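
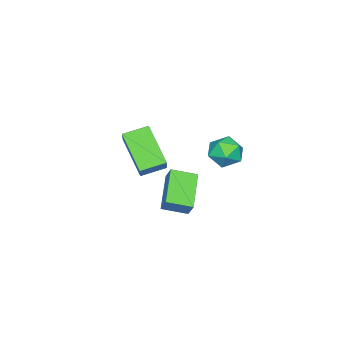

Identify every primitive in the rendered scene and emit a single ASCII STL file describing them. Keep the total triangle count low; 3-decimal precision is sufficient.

solid 
facet normal -0.119 0.166 0.979
outer loop
vertex -3.922 2.226 1.181
vertex -4.406 1.453 1.253
vertex -3.498 1.436 1.366
endloop
endfacet
facet normal 0.498 0.442 0.746
outer loop
vertex -3.922 2.226 1.181
vertex -3.498 1.436 1.366
vertex -3.129 2.025 0.771
endloop
endfacet
facet normal 0.348 0.909 0.227
outer loop
vertex -3.922 2.226 1.181
vertex -3.129 2.025 0.771
vertex -3.808 2.405 0.291
endloop
endfacet
facet normal -0.360 0.922 0.139
outer loop
vertex -3.922 2.226 1.181
vertex -3.808 2.405 0.291
vertex -4.597 2.052 0.589
endloop
endfacet
facet normal -0.649 0.463 0.604
outer loop
vertex -3.922 2.226 1.181
vertex -4.597 2.052 0.589
vertex -4.406 1.453 1.253
endloop
endfacet
facet normal 0.883 -0.087 0.462
outer loop
vertex -3.129 2.025 0.771
vertex -3.498 1.436 1.366
vertex -3.123 1.128 0.591
endloop
endfacet
facet normal -0.114 -0.533 0.838
outer loop
vertex -3.498 1.436 1.366
vertex -4.406 1.453 1.253
vertex -3.912 0.775 0.889
endloop
endfacet
facet normal -0.971 -0.053 0.232
outer loop
vertex -4.406 1.453 1.253
vertex -4.597 2.052 0.589
vertex -4.591 1.155 0.409
endloop
endfacet
facet normal -0.505 0.690 -0.519
outer loop
vertex -4.597 2.052 0.589
vertex -3.808 2.405 0.291
vertex -4.222 1.744 -0.186
endloop
endfacet
facet normal 0.641 0.669 -0.377
outer loop
vertex -3.808 2.405 0.291
vertex -3.129 2.025 0.771
vertex -3.314 1.727 -0.073
endloop
endfacet
facet normal 0.360 -0.922 -0.139
outer loop
vertex -3.798 0.954 -0.001
vertex -3.123 1.128 0.591
vertex -3.912 0.775 0.889
endloop
endfacet
facet normal -0.348 -0.909 -0.227
outer loop
vertex -3.798 0.954 -0.001
vertex -3.912 0.775 0.889
vertex -4.591 1.155 0.409
endloop
endfacet
facet normal -0.498 -0.442 -0.746
outer loop
vertex -3.798 0.954 -0.001
vertex -4.591 1.155 0.409
vertex -4.222 1.744 -0.186
endloop
endfacet
facet normal 0.119 -0.166 -0.979
outer loop
vertex -3.798 0.954 -0.001
vertex -4.222 1.744 -0.186
vertex -3.314 1.727 -0.073
endloop
endfacet
facet normal 0.649 -0.463 -0.604
outer loop
vertex -3.798 0.954 -0.001
vertex -3.314 1.727 -0.073
vertex -3.123 1.128 0.591
endloop
endfacet
facet normal 0.505 -0.690 0.519
outer loop
vertex -3.912 0.775 0.889
vertex -3.123 1.128 0.591
vertex -3.498 1.436 1.366
endloop
endfacet
facet normal -0.641 -0.669 0.377
outer loop
vertex -4.591 1.155 0.409
vertex -3.912 0.775 0.889
vertex -4.406 1.453 1.253
endloop
endfacet
facet normal -0.883 0.087 -0.462
outer loop
vertex -4.222 1.744 -0.186
vertex -4.591 1.155 0.409
vertex -4.597 2.052 0.589
endloop
endfacet
facet normal 0.114 0.533 -0.838
outer loop
vertex -3.314 1.727 -0.073
vertex -4.222 1.744 -0.186
vertex -3.808 2.405 0.291
endloop
endfacet
facet normal 0.971 0.053 -0.232
outer loop
vertex -3.123 1.128 0.591
vertex -3.314 1.727 -0.073
vertex -3.129 2.025 0.771
endloop
endfacet
facet normal -0.616 -0.373 -0.693
outer loop
vertex 0.656 -0.825 3.094
vertex -0.167 -0.038 3.402
vertex 1.405 0.496 1.717
endloop
endfacet
facet normal 0.697 -0.668 -0.261
outer loop
vertex 2.367 1.078 2.798
vertex 0.656 -0.825 3.094
vertex 1.405 0.496 1.717
endloop
endfacet
facet normal -0.617 -0.373 -0.693
outer loop
vertex 1.405 0.496 1.717
vertex -0.167 -0.038 3.402
vertex 0.582 1.284 2.025
endloop
endfacet
facet normal 0.365 0.644 -0.672
outer loop
vertex 0.582 1.284 2.025
vertex 2.367 1.078 2.798
vertex 1.405 0.496 1.717
endloop
endfacet
facet normal -0.365 -0.645 0.672
outer loop
vertex 0.656 -0.825 3.094
vertex 0.795 0.544 4.483
vertex -0.167 -0.038 3.402
endloop
endfacet
facet normal 0.697 -0.667 -0.262
outer loop
vertex 1.618 -0.244 4.175
vertex 0.656 -0.825 3.094
vertex 2.367 1.078 2.798
endloop
endfacet
facet normal -0.366 -0.644 0.672
outer loop
vertex 1.618 -0.244 4.175
vertex 0.795 0.544 4.483
vertex 0.656 -0.825 3.094
endloop
endfacet
facet normal -0.697 0.667 0.261
outer loop
vertex -0.167 -0.038 3.402
vertex 0.795 0.544 4.483
vertex 0.582 1.284 2.025
endloop
endfacet
facet normal 0.365 0.645 -0.672
outer loop
vertex 1.544 1.865 3.106
vertex 2.367 1.078 2.798
vertex 0.582 1.284 2.025
endloop
endfacet
facet normal -0.697 0.668 0.261
outer loop
vertex 0.582 1.284 2.025
vertex 0.795 0.544 4.483
vertex 1.544 1.865 3.106
endloop
endfacet
facet normal 0.616 0.373 0.693
outer loop
vertex 1.544 1.865 3.106
vertex 1.618 -0.244 4.175
vertex 2.367 1.078 2.798
endloop
endfacet
facet normal 0.617 0.373 0.693
outer loop
vertex 0.795 0.544 4.483
vertex 1.618 -0.244 4.175
vertex 1.544 1.865 3.106
endloop
endfacet
facet normal -0.817 -0.368 0.445
outer loop
vertex -2.826 -0.585 -0.721
vertex -3.48 0.43 -1.083
vertex -3.038 -0.976 -1.433
endloop
endfacet
facet normal 0.519 -0.805 0.288
outer loop
vertex -1.38 -0.23 -2.337
vertex -2.826 -0.585 -0.721
vertex -3.038 -0.976 -1.433
endloop
endfacet
facet normal -0.817 -0.367 0.445
outer loop
vertex -3.038 -0.976 -1.433
vertex -3.48 0.43 -1.083
vertex -3.692 0.038 -1.796
endloop
endfacet
facet normal -0.252 -0.466 -0.848
outer loop
vertex -3.692 0.038 -1.796
vertex -1.38 -0.23 -2.337
vertex -3.038 -0.976 -1.433
endloop
endfacet
facet normal 0.253 0.465 0.848
outer loop
vertex -2.826 -0.585 -0.721
vertex -1.822 1.176 -1.987
vertex -3.48 0.43 -1.083
endloop
endfacet
facet normal 0.519 -0.805 0.288
outer loop
vertex -1.168 0.162 -1.624
vertex -2.826 -0.585 -0.721
vertex -1.38 -0.23 -2.337
endloop
endfacet
facet normal 0.252 0.466 0.848
outer loop
vertex -1.168 0.162 -1.624
vertex -1.822 1.176 -1.987
vertex -2.826 -0.585 -0.721
endloop
endfacet
facet normal -0.519 0.805 -0.288
outer loop
vertex -3.48 0.43 -1.083
vertex -1.822 1.176 -1.987
vertex -3.692 0.038 -1.796
endloop
endfacet
facet normal -0.252 -0.465 -0.848
outer loop
vertex -2.034 0.785 -2.699
vertex -1.38 -0.23 -2.337
vertex -3.692 0.038 -1.796
endloop
endfacet
facet normal -0.519 0.805 -0.287
outer loop
vertex -3.692 0.038 -1.796
vertex -1.822 1.176 -1.987
vertex -2.034 0.785 -2.699
endloop
endfacet
facet normal 0.817 0.368 -0.445
outer loop
vertex -2.034 0.785 -2.699
vertex -1.168 0.162 -1.624
vertex -1.38 -0.23 -2.337
endloop
endfacet
facet normal 0.817 0.367 -0.445
outer loop
vertex -1.822 1.176 -1.987
vertex -1.168 0.162 -1.624
vertex -2.034 0.785 -2.699
endloop
endfacet

endsolid


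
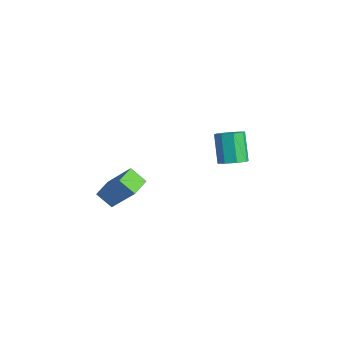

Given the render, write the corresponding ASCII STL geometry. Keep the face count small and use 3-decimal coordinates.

solid 
facet normal 0.558 -0.263 -0.787
outer loop
vertex -0.666 2.553 1.229
vertex -1.245 2.196 0.938
vertex -0.981 2.885 0.895
endloop
endfacet
facet normal 0.616 0.767 0.181
outer loop
vertex -0.666 2.553 1.229
vertex -0.981 2.885 0.895
vertex -1.576 2.982 2.512
endloop
endfacet
facet normal 0.617 0.766 0.181
outer loop
vertex -1.576 2.982 2.512
vertex -0.981 2.885 0.895
vertex -1.89 3.314 2.179
endloop
endfacet
facet normal -0.557 0.263 0.788
outer loop
vertex -1.576 2.982 2.512
vertex -1.89 3.314 2.179
vertex -2.155 2.624 2.222
endloop
endfacet
facet normal 0.557 -0.263 -0.788
outer loop
vertex -0.981 2.885 0.895
vertex -1.245 2.196 0.938
vertex -1.45 2.814 0.587
endloop
endfacet
facet normal 0.044 0.957 -0.288
outer loop
vertex -0.981 2.885 0.895
vertex -1.45 2.814 0.587
vertex -1.89 3.314 2.179
endloop
endfacet
facet normal 0.043 0.957 -0.288
outer loop
vertex -1.89 3.314 2.179
vertex -1.45 2.814 0.587
vertex -2.359 3.242 1.87
endloop
endfacet
facet normal -0.559 0.264 0.786
outer loop
vertex -1.89 3.314 2.179
vertex -2.359 3.242 1.87
vertex -2.155 2.624 2.222
endloop
endfacet
facet normal 0.557 -0.263 -0.788
outer loop
vertex -1.45 2.814 0.587
vertex -1.245 2.196 0.938
vertex -1.8 2.38 0.484
endloop
endfacet
facet normal -0.555 0.587 -0.589
outer loop
vertex -1.45 2.814 0.587
vertex -1.8 2.38 0.484
vertex -2.359 3.242 1.87
endloop
endfacet
facet normal -0.554 0.588 -0.589
outer loop
vertex -2.359 3.242 1.87
vertex -1.8 2.38 0.484
vertex -2.709 2.809 1.767
endloop
endfacet
facet normal -0.558 0.264 0.787
outer loop
vertex -2.359 3.242 1.87
vertex -2.709 2.809 1.767
vertex -2.155 2.624 2.222
endloop
endfacet
facet normal 0.557 -0.263 -0.788
outer loop
vertex -1.8 2.38 0.484
vertex -1.245 2.196 0.938
vertex -1.824 1.838 0.648
endloop
endfacet
facet normal -0.829 -0.128 -0.544
outer loop
vertex -1.8 2.38 0.484
vertex -1.824 1.838 0.648
vertex -2.709 2.809 1.767
endloop
endfacet
facet normal -0.829 -0.127 -0.545
outer loop
vertex -2.709 2.809 1.767
vertex -1.824 1.838 0.648
vertex -2.734 2.267 1.931
endloop
endfacet
facet normal -0.558 0.264 0.787
outer loop
vertex -2.709 2.809 1.767
vertex -2.734 2.267 1.931
vertex -2.155 2.624 2.222
endloop
endfacet
facet normal 0.557 -0.263 -0.788
outer loop
vertex -1.824 1.838 0.648
vertex -1.245 2.196 0.938
vertex -1.51 1.506 0.981
endloop
endfacet
facet normal -0.617 -0.766 -0.182
outer loop
vertex -1.824 1.838 0.648
vertex -1.51 1.506 0.981
vertex -2.734 2.267 1.931
endloop
endfacet
facet normal -0.617 -0.766 -0.180
outer loop
vertex -2.734 2.267 1.931
vertex -1.51 1.506 0.981
vertex -2.419 1.935 2.265
endloop
endfacet
facet normal -0.558 0.263 0.787
outer loop
vertex -2.734 2.267 1.931
vertex -2.419 1.935 2.265
vertex -2.155 2.624 2.222
endloop
endfacet
facet normal 0.559 -0.264 -0.786
outer loop
vertex -1.51 1.506 0.981
vertex -1.245 2.196 0.938
vertex -1.041 1.578 1.29
endloop
endfacet
facet normal -0.043 -0.956 0.289
outer loop
vertex -1.51 1.506 0.981
vertex -1.041 1.578 1.29
vertex -2.419 1.935 2.265
endloop
endfacet
facet normal -0.044 -0.957 0.288
outer loop
vertex -2.419 1.935 2.265
vertex -1.041 1.578 1.29
vertex -1.95 2.006 2.573
endloop
endfacet
facet normal -0.557 0.263 0.788
outer loop
vertex -2.419 1.935 2.265
vertex -1.95 2.006 2.573
vertex -2.155 2.624 2.222
endloop
endfacet
facet normal 0.558 -0.264 -0.787
outer loop
vertex -1.041 1.578 1.29
vertex -1.245 2.196 0.938
vertex -0.691 2.011 1.393
endloop
endfacet
facet normal 0.554 -0.588 0.589
outer loop
vertex -1.041 1.578 1.29
vertex -0.691 2.011 1.393
vertex -1.95 2.006 2.573
endloop
endfacet
facet normal 0.555 -0.587 0.589
outer loop
vertex -1.95 2.006 2.573
vertex -0.691 2.011 1.393
vertex -1.6 2.44 2.676
endloop
endfacet
facet normal -0.557 0.263 0.788
outer loop
vertex -1.95 2.006 2.573
vertex -1.6 2.44 2.676
vertex -2.155 2.624 2.222
endloop
endfacet
facet normal 0.558 -0.264 -0.787
outer loop
vertex -0.691 2.011 1.393
vertex -1.245 2.196 0.938
vertex -0.666 2.553 1.229
endloop
endfacet
facet normal 0.829 0.127 0.545
outer loop
vertex -0.691 2.011 1.393
vertex -0.666 2.553 1.229
vertex -1.6 2.44 2.676
endloop
endfacet
facet normal 0.829 0.128 0.545
outer loop
vertex -1.6 2.44 2.676
vertex -0.666 2.553 1.229
vertex -1.576 2.982 2.512
endloop
endfacet
facet normal -0.557 0.263 0.788
outer loop
vertex -1.6 2.44 2.676
vertex -1.576 2.982 2.512
vertex -2.155 2.624 2.222
endloop
endfacet
facet normal -0.556 -0.286 -0.780
outer loop
vertex -2.689 -4.363 0.821
vertex -3.204 -3.426 0.845
vertex -2.012 -3.975 0.196
endloop
endfacet
facet normal 0.481 -0.876 -0.023
outer loop
vertex -0.916 -3.414 1.735
vertex -2.689 -4.363 0.821
vertex -2.012 -3.975 0.196
endloop
endfacet
facet normal -0.556 -0.284 -0.781
outer loop
vertex -2.012 -3.975 0.196
vertex -3.204 -3.426 0.845
vertex -2.526 -3.037 0.221
endloop
endfacet
facet normal 0.678 0.388 -0.624
outer loop
vertex -2.526 -3.037 0.221
vertex -0.916 -3.414 1.735
vertex -2.012 -3.975 0.196
endloop
endfacet
facet normal -0.678 -0.388 0.624
outer loop
vertex -2.689 -4.363 0.821
vertex -2.108 -2.865 2.384
vertex -3.204 -3.426 0.845
endloop
endfacet
facet normal 0.481 -0.876 -0.023
outer loop
vertex -1.594 -3.803 2.359
vertex -2.689 -4.363 0.821
vertex -0.916 -3.414 1.735
endloop
endfacet
facet normal -0.678 -0.388 0.624
outer loop
vertex -1.594 -3.803 2.359
vertex -2.108 -2.865 2.384
vertex -2.689 -4.363 0.821
endloop
endfacet
facet normal -0.481 0.876 0.023
outer loop
vertex -3.204 -3.426 0.845
vertex -2.108 -2.865 2.384
vertex -2.526 -3.037 0.221
endloop
endfacet
facet normal 0.678 0.389 -0.624
outer loop
vertex -1.431 -2.477 1.759
vertex -0.916 -3.414 1.735
vertex -2.526 -3.037 0.221
endloop
endfacet
facet normal -0.481 0.876 0.023
outer loop
vertex -2.526 -3.037 0.221
vertex -2.108 -2.865 2.384
vertex -1.431 -2.477 1.759
endloop
endfacet
facet normal 0.555 0.285 0.781
outer loop
vertex -1.431 -2.477 1.759
vertex -1.594 -3.803 2.359
vertex -0.916 -3.414 1.735
endloop
endfacet
facet normal 0.557 0.285 0.780
outer loop
vertex -2.108 -2.865 2.384
vertex -1.594 -3.803 2.359
vertex -1.431 -2.477 1.759
endloop
endfacet

endsolid


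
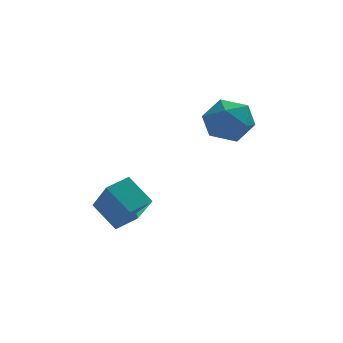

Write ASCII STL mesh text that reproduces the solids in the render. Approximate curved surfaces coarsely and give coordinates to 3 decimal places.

solid 
facet normal -0.808 -0.549 -0.212
outer loop
vertex -1.988 -1.914 -0.153
vertex -2.441 -0.661 -1.672
vertex -1.177 -2.748 -1.083
endloop
endfacet
facet normal 0.224 -0.620 0.752
outer loop
vertex -0.279 -2.139 -0.848
vertex -1.988 -1.914 -0.153
vertex -1.177 -2.748 -1.083
endloop
endfacet
facet normal -0.808 -0.549 -0.212
outer loop
vertex -1.177 -2.748 -1.083
vertex -2.441 -0.661 -1.672
vertex -1.629 -1.496 -2.602
endloop
endfacet
facet normal 0.544 -0.561 -0.624
outer loop
vertex -1.629 -1.496 -2.602
vertex -0.279 -2.139 -0.848
vertex -1.177 -2.748 -1.083
endloop
endfacet
facet normal -0.544 0.561 0.625
outer loop
vertex -1.988 -1.914 -0.153
vertex -1.543 -0.052 -1.437
vertex -2.441 -0.661 -1.672
endloop
endfacet
facet normal 0.224 -0.620 0.752
outer loop
vertex -1.091 -1.304 0.082
vertex -1.988 -1.914 -0.153
vertex -0.279 -2.139 -0.848
endloop
endfacet
facet normal -0.545 0.560 0.624
outer loop
vertex -1.091 -1.304 0.082
vertex -1.543 -0.052 -1.437
vertex -1.988 -1.914 -0.153
endloop
endfacet
facet normal -0.224 0.620 -0.752
outer loop
vertex -2.441 -0.661 -1.672
vertex -1.543 -0.052 -1.437
vertex -1.629 -1.496 -2.602
endloop
endfacet
facet normal 0.544 -0.560 -0.624
outer loop
vertex -0.732 -0.886 -2.367
vertex -0.279 -2.139 -0.848
vertex -1.629 -1.496 -2.602
endloop
endfacet
facet normal -0.225 0.620 -0.752
outer loop
vertex -1.629 -1.496 -2.602
vertex -1.543 -0.052 -1.437
vertex -0.732 -0.886 -2.367
endloop
endfacet
facet normal 0.808 0.549 0.212
outer loop
vertex -0.732 -0.886 -2.367
vertex -1.091 -1.304 0.082
vertex -0.279 -2.139 -0.848
endloop
endfacet
facet normal 0.808 0.549 0.212
outer loop
vertex -1.543 -0.052 -1.437
vertex -1.091 -1.304 0.082
vertex -0.732 -0.886 -2.367
endloop
endfacet
facet normal 0.382 0.516 0.767
outer loop
vertex 3.431 1.245 2.458
vertex 2.642 0.792 3.156
vertex 3.649 0.264 3.009
endloop
endfacet
facet normal 0.888 0.359 0.288
outer loop
vertex 3.431 1.245 2.458
vertex 3.649 0.264 3.009
vertex 3.956 0.385 1.912
endloop
endfacet
facet normal 0.692 0.638 -0.339
outer loop
vertex 3.431 1.245 2.458
vertex 3.956 0.385 1.912
vertex 3.139 0.988 1.38
endloop
endfacet
facet normal 0.064 0.967 -0.248
outer loop
vertex 3.431 1.245 2.458
vertex 3.139 0.988 1.38
vertex 2.327 1.239 2.149
endloop
endfacet
facet normal -0.127 0.891 0.435
outer loop
vertex 3.431 1.245 2.458
vertex 2.327 1.239 2.149
vertex 2.642 0.792 3.156
endloop
endfacet
facet normal 0.911 -0.350 0.216
outer loop
vertex 3.956 0.385 1.912
vertex 3.649 0.264 3.009
vertex 3.493 -0.599 2.271
endloop
endfacet
facet normal 0.093 -0.098 0.991
outer loop
vertex 3.649 0.264 3.009
vertex 2.642 0.792 3.156
vertex 2.681 -0.348 3.04
endloop
endfacet
facet normal -0.730 0.510 0.455
outer loop
vertex 2.642 0.792 3.156
vertex 2.327 1.239 2.149
vertex 1.864 0.255 2.508
endloop
endfacet
facet normal -0.421 0.632 -0.651
outer loop
vertex 2.327 1.239 2.149
vertex 3.139 0.988 1.38
vertex 2.171 0.376 1.411
endloop
endfacet
facet normal 0.594 0.102 -0.798
outer loop
vertex 3.139 0.988 1.38
vertex 3.956 0.385 1.912
vertex 3.178 -0.152 1.264
endloop
endfacet
facet normal -0.064 -0.967 0.248
outer loop
vertex 2.389 -0.605 1.962
vertex 3.493 -0.599 2.271
vertex 2.681 -0.348 3.04
endloop
endfacet
facet normal -0.692 -0.638 0.339
outer loop
vertex 2.389 -0.605 1.962
vertex 2.681 -0.348 3.04
vertex 1.864 0.255 2.508
endloop
endfacet
facet normal -0.888 -0.359 -0.288
outer loop
vertex 2.389 -0.605 1.962
vertex 1.864 0.255 2.508
vertex 2.171 0.376 1.411
endloop
endfacet
facet normal -0.382 -0.516 -0.767
outer loop
vertex 2.389 -0.605 1.962
vertex 2.171 0.376 1.411
vertex 3.178 -0.152 1.264
endloop
endfacet
facet normal 0.127 -0.891 -0.435
outer loop
vertex 2.389 -0.605 1.962
vertex 3.178 -0.152 1.264
vertex 3.493 -0.599 2.271
endloop
endfacet
facet normal 0.421 -0.632 0.651
outer loop
vertex 2.681 -0.348 3.04
vertex 3.493 -0.599 2.271
vertex 3.649 0.264 3.009
endloop
endfacet
facet normal -0.594 -0.102 0.798
outer loop
vertex 1.864 0.255 2.508
vertex 2.681 -0.348 3.04
vertex 2.642 0.792 3.156
endloop
endfacet
facet normal -0.911 0.350 -0.216
outer loop
vertex 2.171 0.376 1.411
vertex 1.864 0.255 2.508
vertex 2.327 1.239 2.149
endloop
endfacet
facet normal -0.093 0.098 -0.991
outer loop
vertex 3.178 -0.152 1.264
vertex 2.171 0.376 1.411
vertex 3.139 0.988 1.38
endloop
endfacet
facet normal 0.730 -0.510 -0.455
outer loop
vertex 3.493 -0.599 2.271
vertex 3.178 -0.152 1.264
vertex 3.956 0.385 1.912
endloop
endfacet

endsolid


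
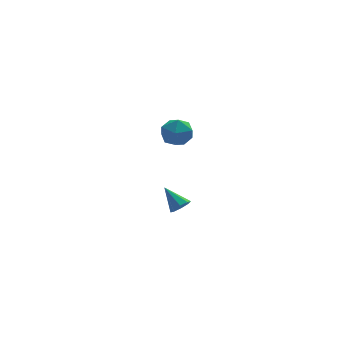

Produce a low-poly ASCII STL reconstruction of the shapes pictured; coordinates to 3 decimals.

solid 
facet normal -0.221 0.966 -0.136
outer loop
vertex 2.388 0.835 2.964
vertex 1.609 0.664 3.016
vertex 2.022 0.851 3.674
endloop
endfacet
facet normal 0.409 0.892 0.191
outer loop
vertex 2.388 0.835 2.964
vertex 2.022 0.851 3.674
vertex 2.751 0.531 3.608
endloop
endfacet
facet normal 0.833 0.503 -0.232
outer loop
vertex 2.388 0.835 2.964
vertex 2.751 0.531 3.608
vertex 2.789 0.146 2.909
endloop
endfacet
facet normal 0.464 0.336 -0.819
outer loop
vertex 2.388 0.835 2.964
vertex 2.789 0.146 2.909
vertex 2.084 0.228 2.543
endloop
endfacet
facet normal -0.187 0.621 -0.761
outer loop
vertex 2.388 0.835 2.964
vertex 2.084 0.228 2.543
vertex 1.609 0.664 3.016
endloop
endfacet
facet normal 0.303 0.526 0.795
outer loop
vertex 2.751 0.531 3.608
vertex 2.022 0.851 3.674
vertex 2.196 0.172 4.057
endloop
endfacet
facet normal -0.716 0.645 0.266
outer loop
vertex 2.022 0.851 3.674
vertex 1.609 0.664 3.016
vertex 1.491 0.254 3.691
endloop
endfacet
facet normal -0.661 0.089 -0.745
outer loop
vertex 1.609 0.664 3.016
vertex 2.084 0.228 2.543
vertex 1.529 -0.131 2.992
endloop
endfacet
facet normal 0.393 -0.373 -0.840
outer loop
vertex 2.084 0.228 2.543
vertex 2.789 0.146 2.909
vertex 2.258 -0.451 2.926
endloop
endfacet
facet normal 0.989 -0.103 0.110
outer loop
vertex 2.789 0.146 2.909
vertex 2.751 0.531 3.608
vertex 2.671 -0.264 3.584
endloop
endfacet
facet normal -0.464 -0.336 0.819
outer loop
vertex 1.892 -0.435 3.636
vertex 2.196 0.172 4.057
vertex 1.491 0.254 3.691
endloop
endfacet
facet normal -0.833 -0.503 0.232
outer loop
vertex 1.892 -0.435 3.636
vertex 1.491 0.254 3.691
vertex 1.529 -0.131 2.992
endloop
endfacet
facet normal -0.409 -0.892 -0.191
outer loop
vertex 1.892 -0.435 3.636
vertex 1.529 -0.131 2.992
vertex 2.258 -0.451 2.926
endloop
endfacet
facet normal 0.221 -0.966 0.136
outer loop
vertex 1.892 -0.435 3.636
vertex 2.258 -0.451 2.926
vertex 2.671 -0.264 3.584
endloop
endfacet
facet normal 0.187 -0.621 0.761
outer loop
vertex 1.892 -0.435 3.636
vertex 2.671 -0.264 3.584
vertex 2.196 0.172 4.057
endloop
endfacet
facet normal -0.393 0.373 0.840
outer loop
vertex 1.491 0.254 3.691
vertex 2.196 0.172 4.057
vertex 2.022 0.851 3.674
endloop
endfacet
facet normal -0.989 0.103 -0.110
outer loop
vertex 1.529 -0.131 2.992
vertex 1.491 0.254 3.691
vertex 1.609 0.664 3.016
endloop
endfacet
facet normal -0.303 -0.526 -0.795
outer loop
vertex 2.258 -0.451 2.926
vertex 1.529 -0.131 2.992
vertex 2.084 0.228 2.543
endloop
endfacet
facet normal 0.716 -0.645 -0.266
outer loop
vertex 2.671 -0.264 3.584
vertex 2.258 -0.451 2.926
vertex 2.789 0.146 2.909
endloop
endfacet
facet normal 0.661 -0.089 0.745
outer loop
vertex 2.196 0.172 4.057
vertex 2.671 -0.264 3.584
vertex 2.751 0.531 3.608
endloop
endfacet
facet normal 0.382 -0.690 -0.615
outer loop
vertex 3.106 1.904 -2.208
vertex 2.873 2.142 -2.62
vertex 3.342 2.187 -2.379
endloop
endfacet
facet normal 0.533 0.065 0.844
outer loop
vertex 3.106 1.904 -2.208
vertex 3.342 2.187 -2.379
vertex 2.387 3.018 -1.84
endloop
endfacet
facet normal 0.382 -0.690 -0.614
outer loop
vertex 3.342 2.187 -2.379
vertex 2.873 2.142 -2.62
vertex 3.303 2.443 -2.691
endloop
endfacet
facet normal 0.720 0.578 0.384
outer loop
vertex 3.342 2.187 -2.379
vertex 3.303 2.443 -2.691
vertex 2.387 3.018 -1.84
endloop
endfacet
facet normal 0.383 -0.691 -0.613
outer loop
vertex 3.303 2.443 -2.691
vertex 2.873 2.142 -2.62
vertex 3.012 2.522 -2.962
endloop
endfacet
facet normal 0.404 0.898 -0.172
outer loop
vertex 3.303 2.443 -2.691
vertex 3.012 2.522 -2.962
vertex 2.387 3.018 -1.84
endloop
endfacet
facet normal 0.380 -0.692 -0.614
outer loop
vertex 3.012 2.522 -2.962
vertex 2.873 2.142 -2.62
vertex 2.639 2.379 -3.032
endloop
endfacet
facet normal -0.228 0.837 -0.497
outer loop
vertex 3.012 2.522 -2.962
vertex 2.639 2.379 -3.032
vertex 2.387 3.018 -1.84
endloop
endfacet
facet normal 0.382 -0.690 -0.614
outer loop
vertex 2.639 2.379 -3.032
vertex 2.873 2.142 -2.62
vertex 2.403 2.097 -2.862
endloop
endfacet
facet normal -0.807 0.433 -0.402
outer loop
vertex 2.639 2.379 -3.032
vertex 2.403 2.097 -2.862
vertex 2.387 3.018 -1.84
endloop
endfacet
facet normal 0.382 -0.690 -0.614
outer loop
vertex 2.403 2.097 -2.862
vertex 2.873 2.142 -2.62
vertex 2.442 1.84 -2.549
endloop
endfacet
facet normal -0.995 -0.081 0.057
outer loop
vertex 2.403 2.097 -2.862
vertex 2.442 1.84 -2.549
vertex 2.387 3.018 -1.84
endloop
endfacet
facet normal 0.382 -0.690 -0.615
outer loop
vertex 2.442 1.84 -2.549
vertex 2.873 2.142 -2.62
vertex 2.734 1.761 -2.279
endloop
endfacet
facet normal -0.678 -0.402 0.615
outer loop
vertex 2.442 1.84 -2.549
vertex 2.734 1.761 -2.279
vertex 2.387 3.018 -1.84
endloop
endfacet
facet normal 0.382 -0.690 -0.615
outer loop
vertex 2.734 1.761 -2.279
vertex 2.873 2.142 -2.62
vertex 3.106 1.904 -2.208
endloop
endfacet
facet normal -0.048 -0.341 0.939
outer loop
vertex 2.734 1.761 -2.279
vertex 3.106 1.904 -2.208
vertex 2.387 3.018 -1.84
endloop
endfacet

endsolid


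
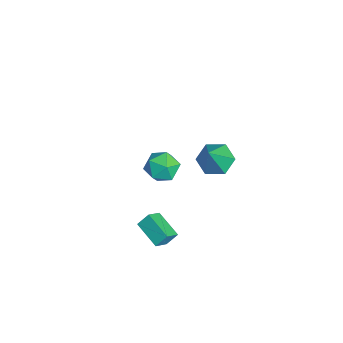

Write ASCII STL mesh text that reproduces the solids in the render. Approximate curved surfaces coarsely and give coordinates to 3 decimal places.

solid 
facet normal -0.485 0.289 -0.825
outer loop
vertex 1.861 -0.308 2.326
vertex 1.344 0.287 2.838
vertex 2.156 0.574 2.461
endloop
endfacet
facet normal 0.941 -0.287 -0.181
outer loop
vertex 1.861 -0.308 2.326
vertex 2.156 0.574 2.461
vertex 2.276 -0.267 4.422
endloop
endfacet
facet normal -0.485 0.289 -0.825
outer loop
vertex 2.156 0.574 2.461
vertex 1.344 0.287 2.838
vertex 1.64 1.169 2.973
endloop
endfacet
facet normal 0.816 0.548 0.185
outer loop
vertex 2.156 0.574 2.461
vertex 1.64 1.169 2.973
vertex 2.276 -0.267 4.422
endloop
endfacet
facet normal -0.485 0.289 -0.825
outer loop
vertex 1.64 1.169 2.973
vertex 1.344 0.287 2.838
vertex 0.828 0.883 3.35
endloop
endfacet
facet normal 0.065 0.723 0.688
outer loop
vertex 1.64 1.169 2.973
vertex 0.828 0.883 3.35
vertex 2.276 -0.267 4.422
endloop
endfacet
facet normal -0.485 0.290 -0.825
outer loop
vertex 0.828 0.883 3.35
vertex 1.344 0.287 2.838
vertex 0.532 0.0 3.214
endloop
endfacet
facet normal -0.562 0.061 0.825
outer loop
vertex 0.828 0.883 3.35
vertex 0.532 0.0 3.214
vertex 2.276 -0.267 4.422
endloop
endfacet
facet normal -0.484 0.288 -0.826
outer loop
vertex 0.532 0.0 3.214
vertex 1.344 0.287 2.838
vertex 1.049 -0.595 2.703
endloop
endfacet
facet normal -0.437 -0.774 0.459
outer loop
vertex 0.532 0.0 3.214
vertex 1.049 -0.595 2.703
vertex 2.276 -0.267 4.422
endloop
endfacet
facet normal -0.485 0.289 -0.825
outer loop
vertex 1.049 -0.595 2.703
vertex 1.344 0.287 2.838
vertex 1.861 -0.308 2.326
endloop
endfacet
facet normal 0.315 -0.948 -0.044
outer loop
vertex 1.049 -0.595 2.703
vertex 1.861 -0.308 2.326
vertex 2.276 -0.267 4.422
endloop
endfacet
facet normal -0.258 0.948 -0.186
outer loop
vertex -3.754 -0.674 -3.462
vertex -4.434 -0.71 -2.702
vertex -3.476 -0.413 -2.516
endloop
endfacet
facet normal 0.426 0.832 -0.355
outer loop
vertex -3.754 -0.674 -3.462
vertex -3.476 -0.413 -2.516
vertex -2.853 -0.978 -3.093
endloop
endfacet
facet normal 0.448 0.308 -0.840
outer loop
vertex -3.754 -0.674 -3.462
vertex -2.853 -0.978 -3.093
vertex -3.427 -1.624 -3.636
endloop
endfacet
facet normal -0.222 0.101 -0.970
outer loop
vertex -3.754 -0.674 -3.462
vertex -3.427 -1.624 -3.636
vertex -4.403 -1.458 -3.395
endloop
endfacet
facet normal -0.658 0.497 -0.566
outer loop
vertex -3.754 -0.674 -3.462
vertex -4.403 -1.458 -3.395
vertex -4.434 -0.71 -2.702
endloop
endfacet
facet normal 0.763 0.604 0.233
outer loop
vertex -2.853 -0.978 -3.093
vertex -3.476 -0.413 -2.516
vertex -2.977 -1.202 -2.105
endloop
endfacet
facet normal -0.344 0.792 0.505
outer loop
vertex -3.476 -0.413 -2.516
vertex -4.434 -0.71 -2.702
vertex -3.953 -1.036 -1.864
endloop
endfacet
facet normal -0.992 0.061 -0.111
outer loop
vertex -4.434 -0.71 -2.702
vertex -4.403 -1.458 -3.395
vertex -4.527 -1.682 -2.407
endloop
endfacet
facet normal -0.287 -0.579 -0.763
outer loop
vertex -4.403 -1.458 -3.395
vertex -3.427 -1.624 -3.636
vertex -3.904 -2.247 -2.984
endloop
endfacet
facet normal 0.797 -0.244 -0.552
outer loop
vertex -3.427 -1.624 -3.636
vertex -2.853 -0.978 -3.093
vertex -2.946 -1.95 -2.798
endloop
endfacet
facet normal 0.222 -0.101 0.970
outer loop
vertex -3.626 -1.986 -2.038
vertex -2.977 -1.202 -2.105
vertex -3.953 -1.036 -1.864
endloop
endfacet
facet normal -0.448 -0.308 0.840
outer loop
vertex -3.626 -1.986 -2.038
vertex -3.953 -1.036 -1.864
vertex -4.527 -1.682 -2.407
endloop
endfacet
facet normal -0.426 -0.832 0.355
outer loop
vertex -3.626 -1.986 -2.038
vertex -4.527 -1.682 -2.407
vertex -3.904 -2.247 -2.984
endloop
endfacet
facet normal 0.258 -0.948 0.186
outer loop
vertex -3.626 -1.986 -2.038
vertex -3.904 -2.247 -2.984
vertex -2.946 -1.95 -2.798
endloop
endfacet
facet normal 0.658 -0.497 0.566
outer loop
vertex -3.626 -1.986 -2.038
vertex -2.946 -1.95 -2.798
vertex -2.977 -1.202 -2.105
endloop
endfacet
facet normal 0.287 0.579 0.763
outer loop
vertex -3.953 -1.036 -1.864
vertex -2.977 -1.202 -2.105
vertex -3.476 -0.413 -2.516
endloop
endfacet
facet normal -0.797 0.244 0.552
outer loop
vertex -4.527 -1.682 -2.407
vertex -3.953 -1.036 -1.864
vertex -4.434 -0.71 -2.702
endloop
endfacet
facet normal -0.763 -0.604 -0.233
outer loop
vertex -3.904 -2.247 -2.984
vertex -4.527 -1.682 -2.407
vertex -4.403 -1.458 -3.395
endloop
endfacet
facet normal 0.344 -0.792 -0.505
outer loop
vertex -2.946 -1.95 -2.798
vertex -3.904 -2.247 -2.984
vertex -3.427 -1.624 -3.636
endloop
endfacet
facet normal 0.992 -0.061 0.111
outer loop
vertex -2.977 -1.202 -2.105
vertex -2.946 -1.95 -2.798
vertex -2.853 -0.978 -3.093
endloop
endfacet
facet normal -0.842 -0.425 0.332
outer loop
vertex 1.917 -3.555 -1.004
vertex 1.88 -3.0 -0.388
vertex 1.38 -2.946 -1.586
endloop
endfacet
facet normal 0.045 -0.669 -0.742
outer loop
vertex 2.66 -2.3 -2.092
vertex 1.917 -3.555 -1.004
vertex 1.38 -2.946 -1.586
endloop
endfacet
facet normal -0.842 -0.424 0.333
outer loop
vertex 1.38 -2.946 -1.586
vertex 1.88 -3.0 -0.388
vertex 1.343 -2.39 -0.971
endloop
endfacet
facet normal -0.538 0.609 -0.583
outer loop
vertex 1.343 -2.39 -0.971
vertex 2.66 -2.3 -2.092
vertex 1.38 -2.946 -1.586
endloop
endfacet
facet normal 0.538 -0.610 0.582
outer loop
vertex 1.917 -3.555 -1.004
vertex 3.16 -2.354 -0.894
vertex 1.88 -3.0 -0.388
endloop
endfacet
facet normal 0.045 -0.669 -0.742
outer loop
vertex 3.197 -2.91 -1.509
vertex 1.917 -3.555 -1.004
vertex 2.66 -2.3 -2.092
endloop
endfacet
facet normal 0.537 -0.609 0.583
outer loop
vertex 3.197 -2.91 -1.509
vertex 3.16 -2.354 -0.894
vertex 1.917 -3.555 -1.004
endloop
endfacet
facet normal -0.045 0.669 0.742
outer loop
vertex 1.88 -3.0 -0.388
vertex 3.16 -2.354 -0.894
vertex 1.343 -2.39 -0.971
endloop
endfacet
facet normal -0.537 0.610 -0.582
outer loop
vertex 2.623 -1.745 -1.476
vertex 2.66 -2.3 -2.092
vertex 1.343 -2.39 -0.971
endloop
endfacet
facet normal -0.045 0.669 0.742
outer loop
vertex 1.343 -2.39 -0.971
vertex 3.16 -2.354 -0.894
vertex 2.623 -1.745 -1.476
endloop
endfacet
facet normal 0.842 0.424 -0.332
outer loop
vertex 2.623 -1.745 -1.476
vertex 3.197 -2.91 -1.509
vertex 2.66 -2.3 -2.092
endloop
endfacet
facet normal 0.842 0.424 -0.333
outer loop
vertex 3.16 -2.354 -0.894
vertex 3.197 -2.91 -1.509
vertex 2.623 -1.745 -1.476
endloop
endfacet

endsolid


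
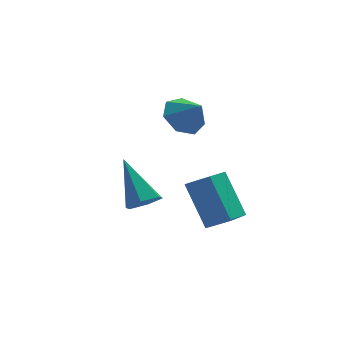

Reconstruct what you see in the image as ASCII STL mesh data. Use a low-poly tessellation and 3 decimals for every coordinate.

solid 
facet normal 0.214 -0.680 -0.701
outer loop
vertex -1.747 0.179 0.187
vertex -2.207 0.509 -0.273
vertex -1.505 0.709 -0.253
endloop
endfacet
facet normal 0.818 0.097 0.567
outer loop
vertex -1.747 0.179 0.187
vertex -1.505 0.709 -0.253
vertex -2.653 1.931 1.193
endloop
endfacet
facet normal 0.214 -0.680 -0.702
outer loop
vertex -1.505 0.709 -0.253
vertex -2.207 0.509 -0.273
vertex -1.966 1.039 -0.713
endloop
endfacet
facet normal 0.652 0.749 -0.116
outer loop
vertex -1.505 0.709 -0.253
vertex -1.966 1.039 -0.713
vertex -2.653 1.931 1.193
endloop
endfacet
facet normal 0.214 -0.680 -0.702
outer loop
vertex -1.966 1.039 -0.713
vertex -2.207 0.509 -0.273
vertex -2.668 0.839 -0.733
endloop
endfacet
facet normal -0.228 0.848 -0.479
outer loop
vertex -1.966 1.039 -0.713
vertex -2.668 0.839 -0.733
vertex -2.653 1.931 1.193
endloop
endfacet
facet normal 0.213 -0.680 -0.701
outer loop
vertex -2.668 0.839 -0.733
vertex -2.207 0.509 -0.273
vertex -2.909 0.31 -0.293
endloop
endfacet
facet normal -0.942 0.296 -0.160
outer loop
vertex -2.668 0.839 -0.733
vertex -2.909 0.31 -0.293
vertex -2.653 1.931 1.193
endloop
endfacet
facet normal 0.213 -0.681 -0.701
outer loop
vertex -2.909 0.31 -0.293
vertex -2.207 0.509 -0.273
vertex -2.449 -0.021 0.168
endloop
endfacet
facet normal -0.777 -0.355 0.521
outer loop
vertex -2.909 0.31 -0.293
vertex -2.449 -0.021 0.168
vertex -2.653 1.931 1.193
endloop
endfacet
facet normal 0.213 -0.681 -0.701
outer loop
vertex -2.449 -0.021 0.168
vertex -2.207 0.509 -0.273
vertex -1.747 0.179 0.187
endloop
endfacet
facet normal 0.105 -0.454 0.885
outer loop
vertex -2.449 -0.021 0.168
vertex -1.747 0.179 0.187
vertex -2.653 1.931 1.193
endloop
endfacet
facet normal -0.429 0.552 -0.715
outer loop
vertex 0.76 3.736 1.538
vertex -0.025 3.768 2.034
vertex 0.697 4.354 2.053
endloop
endfacet
facet normal 0.983 -0.048 0.178
outer loop
vertex 0.76 3.736 1.538
vertex 0.697 4.354 2.053
vertex 0.485 3.112 2.886
endloop
endfacet
facet normal -0.429 0.552 -0.715
outer loop
vertex 0.697 4.354 2.053
vertex -0.025 3.768 2.034
vertex 0.089 4.531 2.554
endloop
endfacet
facet normal 0.655 0.341 0.675
outer loop
vertex 0.697 4.354 2.053
vertex 0.089 4.531 2.554
vertex 0.485 3.112 2.886
endloop
endfacet
facet normal -0.429 0.552 -0.715
outer loop
vertex 0.089 4.531 2.554
vertex -0.025 3.768 2.034
vertex -0.604 4.134 2.664
endloop
endfacet
facet normal 0.021 0.233 0.972
outer loop
vertex 0.089 4.531 2.554
vertex -0.604 4.134 2.664
vertex 0.485 3.112 2.886
endloop
endfacet
facet normal -0.430 0.551 -0.715
outer loop
vertex -0.604 4.134 2.664
vertex -0.025 3.768 2.034
vertex -0.862 3.461 2.3
endloop
endfacet
facet normal -0.444 -0.289 0.848
outer loop
vertex -0.604 4.134 2.664
vertex -0.862 3.461 2.3
vertex 0.485 3.112 2.886
endloop
endfacet
facet normal -0.430 0.552 -0.715
outer loop
vertex -0.862 3.461 2.3
vertex -0.025 3.768 2.034
vertex -0.49 3.02 1.736
endloop
endfacet
facet normal -0.388 -0.833 0.395
outer loop
vertex -0.862 3.461 2.3
vertex -0.49 3.02 1.736
vertex 0.485 3.112 2.886
endloop
endfacet
facet normal -0.429 0.552 -0.715
outer loop
vertex -0.49 3.02 1.736
vertex -0.025 3.768 2.034
vertex 0.232 3.142 1.397
endloop
endfacet
facet normal 0.146 -0.988 -0.045
outer loop
vertex -0.49 3.02 1.736
vertex 0.232 3.142 1.397
vertex 0.485 3.112 2.886
endloop
endfacet
facet normal -0.429 0.551 -0.715
outer loop
vertex 0.232 3.142 1.397
vertex -0.025 3.768 2.034
vertex 0.76 3.736 1.538
endloop
endfacet
facet normal 0.756 -0.639 -0.141
outer loop
vertex 0.232 3.142 1.397
vertex 0.76 3.736 1.538
vertex 0.485 3.112 2.886
endloop
endfacet
facet normal -0.574 -0.737 0.357
outer loop
vertex 0.419 -1.438 -0.324
vertex -0.056 -0.296 1.273
vertex -0.381 -1.061 -0.832
endloop
endfacet
facet normal 0.235 -0.565 -0.790
outer loop
vertex 0.456 0.016 -1.353
vertex 0.419 -1.438 -0.324
vertex -0.381 -1.061 -0.832
endloop
endfacet
facet normal -0.574 -0.737 0.357
outer loop
vertex -0.381 -1.061 -0.832
vertex -0.056 -0.296 1.273
vertex -0.856 0.081 0.765
endloop
endfacet
facet normal -0.785 0.369 -0.498
outer loop
vertex -0.856 0.081 0.765
vertex 0.456 0.016 -1.353
vertex -0.381 -1.061 -0.832
endloop
endfacet
facet normal 0.785 -0.369 0.498
outer loop
vertex 0.419 -1.438 -0.324
vertex 0.781 0.781 0.752
vertex -0.056 -0.296 1.273
endloop
endfacet
facet normal 0.235 -0.565 -0.790
outer loop
vertex 1.256 -0.361 -0.845
vertex 0.419 -1.438 -0.324
vertex 0.456 0.016 -1.353
endloop
endfacet
facet normal 0.785 -0.369 0.498
outer loop
vertex 1.256 -0.361 -0.845
vertex 0.781 0.781 0.752
vertex 0.419 -1.438 -0.324
endloop
endfacet
facet normal -0.235 0.565 0.790
outer loop
vertex -0.056 -0.296 1.273
vertex 0.781 0.781 0.752
vertex -0.856 0.081 0.765
endloop
endfacet
facet normal -0.785 0.369 -0.498
outer loop
vertex -0.019 1.158 0.244
vertex 0.456 0.016 -1.353
vertex -0.856 0.081 0.765
endloop
endfacet
facet normal -0.235 0.565 0.790
outer loop
vertex -0.856 0.081 0.765
vertex 0.781 0.781 0.752
vertex -0.019 1.158 0.244
endloop
endfacet
facet normal 0.574 0.737 -0.357
outer loop
vertex -0.019 1.158 0.244
vertex 1.256 -0.361 -0.845
vertex 0.456 0.016 -1.353
endloop
endfacet
facet normal 0.574 0.737 -0.357
outer loop
vertex 0.781 0.781 0.752
vertex 1.256 -0.361 -0.845
vertex -0.019 1.158 0.244
endloop
endfacet

endsolid


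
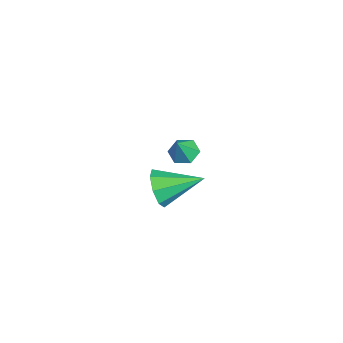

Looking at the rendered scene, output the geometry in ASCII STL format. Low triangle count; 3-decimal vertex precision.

solid 
facet normal -0.426 0.298 -0.854
outer loop
vertex -2.534 -0.962 0.001
vertex -2.966 -0.47 0.388
vertex -2.286 -0.254 0.124
endloop
endfacet
facet normal 0.945 -0.319 -0.067
outer loop
vertex -2.534 -0.962 0.001
vertex -2.286 -0.254 0.124
vertex -2.394 -0.87 1.532
endloop
endfacet
facet normal -0.426 0.298 -0.854
outer loop
vertex -2.286 -0.254 0.124
vertex -2.966 -0.47 0.388
vertex -2.718 0.237 0.511
endloop
endfacet
facet normal 0.819 0.499 0.281
outer loop
vertex -2.286 -0.254 0.124
vertex -2.718 0.237 0.511
vertex -2.394 -0.87 1.532
endloop
endfacet
facet normal -0.427 0.298 -0.854
outer loop
vertex -2.718 0.237 0.511
vertex -2.966 -0.47 0.388
vertex -3.397 0.021 0.775
endloop
endfacet
facet normal 0.063 0.687 0.724
outer loop
vertex -2.718 0.237 0.511
vertex -3.397 0.021 0.775
vertex -2.394 -0.87 1.532
endloop
endfacet
facet normal -0.426 0.299 -0.854
outer loop
vertex -3.397 0.021 0.775
vertex -2.966 -0.47 0.388
vertex -3.645 -0.687 0.651
endloop
endfacet
facet normal -0.569 0.056 0.820
outer loop
vertex -3.397 0.021 0.775
vertex -3.645 -0.687 0.651
vertex -2.394 -0.87 1.532
endloop
endfacet
facet normal -0.426 0.298 -0.854
outer loop
vertex -3.645 -0.687 0.651
vertex -2.966 -0.47 0.388
vertex -3.213 -1.178 0.264
endloop
endfacet
facet normal -0.444 -0.762 0.472
outer loop
vertex -3.645 -0.687 0.651
vertex -3.213 -1.178 0.264
vertex -2.394 -0.87 1.532
endloop
endfacet
facet normal -0.426 0.298 -0.854
outer loop
vertex -3.213 -1.178 0.264
vertex -2.966 -0.47 0.388
vertex -2.534 -0.962 0.001
endloop
endfacet
facet normal 0.313 -0.949 0.028
outer loop
vertex -3.213 -1.178 0.264
vertex -2.534 -0.962 0.001
vertex -2.394 -0.87 1.532
endloop
endfacet
facet normal -0.145 -0.929 -0.341
outer loop
vertex 3.277 -2.201 2.338
vertex 2.661 -2.377 3.079
vertex 2.567 -2.028 2.168
endloop
endfacet
facet normal 0.323 0.639 -0.698
outer loop
vertex 3.277 -2.201 2.338
vertex 2.567 -2.028 2.168
vertex 2.959 -0.463 3.781
endloop
endfacet
facet normal -0.144 -0.929 -0.341
outer loop
vertex 2.567 -2.028 2.168
vertex 2.661 -2.377 3.079
vertex 1.912 -2.06 2.532
endloop
endfacet
facet normal -0.368 0.710 -0.600
outer loop
vertex 2.567 -2.028 2.168
vertex 1.912 -2.06 2.532
vertex 2.959 -0.463 3.781
endloop
endfacet
facet normal -0.145 -0.929 -0.340
outer loop
vertex 1.912 -2.06 2.532
vertex 2.661 -2.377 3.079
vertex 1.696 -2.277 3.217
endloop
endfacet
facet normal -0.808 0.585 -0.070
outer loop
vertex 1.912 -2.06 2.532
vertex 1.696 -2.277 3.217
vertex 2.959 -0.463 3.781
endloop
endfacet
facet normal -0.145 -0.929 -0.341
outer loop
vertex 1.696 -2.277 3.217
vertex 2.661 -2.377 3.079
vertex 2.045 -2.553 3.821
endloop
endfacet
facet normal -0.741 0.335 0.582
outer loop
vertex 1.696 -2.277 3.217
vertex 2.045 -2.553 3.821
vertex 2.959 -0.463 3.781
endloop
endfacet
facet normal -0.144 -0.929 -0.340
outer loop
vertex 2.045 -2.553 3.821
vertex 2.661 -2.377 3.079
vertex 2.755 -2.725 3.99
endloop
endfacet
facet normal -0.205 0.108 0.973
outer loop
vertex 2.045 -2.553 3.821
vertex 2.755 -2.725 3.99
vertex 2.959 -0.463 3.781
endloop
endfacet
facet normal -0.145 -0.929 -0.340
outer loop
vertex 2.755 -2.725 3.99
vertex 2.661 -2.377 3.079
vertex 3.41 -2.694 3.626
endloop
endfacet
facet normal 0.484 0.037 0.874
outer loop
vertex 2.755 -2.725 3.99
vertex 3.41 -2.694 3.626
vertex 2.959 -0.463 3.781
endloop
endfacet
facet normal -0.145 -0.929 -0.340
outer loop
vertex 3.41 -2.694 3.626
vertex 2.661 -2.377 3.079
vertex 3.626 -2.477 2.942
endloop
endfacet
facet normal 0.925 0.163 0.344
outer loop
vertex 3.41 -2.694 3.626
vertex 3.626 -2.477 2.942
vertex 2.959 -0.463 3.781
endloop
endfacet
facet normal -0.145 -0.929 -0.341
outer loop
vertex 3.626 -2.477 2.942
vertex 2.661 -2.377 3.079
vertex 3.277 -2.201 2.338
endloop
endfacet
facet normal 0.858 0.412 -0.307
outer loop
vertex 3.626 -2.477 2.942
vertex 3.277 -2.201 2.338
vertex 2.959 -0.463 3.781
endloop
endfacet

endsolid


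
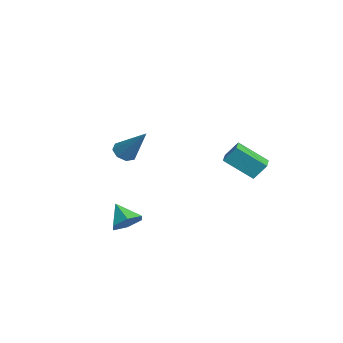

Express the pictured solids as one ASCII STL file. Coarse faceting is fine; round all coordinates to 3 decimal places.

solid 
facet normal 0.690 0.288 -0.664
outer loop
vertex 3.255 -3.545 1.625
vertex 2.711 -3.439 1.105
vertex 2.914 -2.868 1.564
endloop
endfacet
facet normal 0.163 0.170 0.972
outer loop
vertex 3.255 -3.545 1.625
vertex 2.914 -2.868 1.564
vertex 1.889 -3.781 1.895
endloop
endfacet
facet normal 0.690 0.288 -0.664
outer loop
vertex 2.914 -2.868 1.564
vertex 2.711 -3.439 1.105
vertex 2.37 -2.762 1.044
endloop
endfacet
facet normal -0.425 0.690 0.586
outer loop
vertex 2.914 -2.868 1.564
vertex 2.37 -2.762 1.044
vertex 1.889 -3.781 1.895
endloop
endfacet
facet normal 0.690 0.288 -0.664
outer loop
vertex 2.37 -2.762 1.044
vertex 2.711 -3.439 1.105
vertex 2.166 -3.332 0.585
endloop
endfacet
facet normal -0.922 0.382 -0.064
outer loop
vertex 2.37 -2.762 1.044
vertex 2.166 -3.332 0.585
vertex 1.889 -3.781 1.895
endloop
endfacet
facet normal 0.690 0.288 -0.664
outer loop
vertex 2.166 -3.332 0.585
vertex 2.711 -3.439 1.105
vertex 2.507 -4.009 0.646
endloop
endfacet
facet normal -0.831 -0.448 -0.329
outer loop
vertex 2.166 -3.332 0.585
vertex 2.507 -4.009 0.646
vertex 1.889 -3.781 1.895
endloop
endfacet
facet normal 0.691 0.287 -0.664
outer loop
vertex 2.507 -4.009 0.646
vertex 2.711 -3.439 1.105
vertex 3.051 -4.115 1.166
endloop
endfacet
facet normal -0.243 -0.968 0.057
outer loop
vertex 2.507 -4.009 0.646
vertex 3.051 -4.115 1.166
vertex 1.889 -3.781 1.895
endloop
endfacet
facet normal 0.691 0.287 -0.664
outer loop
vertex 3.051 -4.115 1.166
vertex 2.711 -3.439 1.105
vertex 3.255 -3.545 1.625
endloop
endfacet
facet normal 0.254 -0.660 0.707
outer loop
vertex 3.051 -4.115 1.166
vertex 3.255 -3.545 1.625
vertex 1.889 -3.781 1.895
endloop
endfacet
facet normal -0.936 0.342 -0.090
outer loop
vertex 1.499 1.623 4.792
vertex 2.027 2.815 3.829
vertex 1.372 1.079 4.048
endloop
endfacet
facet normal -0.326 -0.736 0.594
outer loop
vertex 2.233 0.765 4.131
vertex 1.499 1.623 4.792
vertex 1.372 1.079 4.048
endloop
endfacet
facet normal -0.936 0.342 -0.090
outer loop
vertex 1.372 1.079 4.048
vertex 2.027 2.815 3.829
vertex 1.9 2.271 3.086
endloop
endfacet
facet normal -0.136 -0.585 -0.800
outer loop
vertex 1.9 2.271 3.086
vertex 2.233 0.765 4.131
vertex 1.372 1.079 4.048
endloop
endfacet
facet normal 0.136 0.585 0.799
outer loop
vertex 1.499 1.623 4.792
vertex 2.888 2.501 3.912
vertex 2.027 2.815 3.829
endloop
endfacet
facet normal -0.325 -0.736 0.594
outer loop
vertex 2.36 1.309 4.874
vertex 1.499 1.623 4.792
vertex 2.233 0.765 4.131
endloop
endfacet
facet normal 0.137 0.585 0.800
outer loop
vertex 2.36 1.309 4.874
vertex 2.888 2.501 3.912
vertex 1.499 1.623 4.792
endloop
endfacet
facet normal 0.326 0.736 -0.594
outer loop
vertex 2.027 2.815 3.829
vertex 2.888 2.501 3.912
vertex 1.9 2.271 3.086
endloop
endfacet
facet normal -0.137 -0.585 -0.799
outer loop
vertex 2.761 1.957 3.168
vertex 2.233 0.765 4.131
vertex 1.9 2.271 3.086
endloop
endfacet
facet normal 0.325 0.736 -0.594
outer loop
vertex 1.9 2.271 3.086
vertex 2.888 2.501 3.912
vertex 2.761 1.957 3.168
endloop
endfacet
facet normal 0.936 -0.342 0.090
outer loop
vertex 2.761 1.957 3.168
vertex 2.36 1.309 4.874
vertex 2.233 0.765 4.131
endloop
endfacet
facet normal 0.935 -0.342 0.090
outer loop
vertex 2.888 2.501 3.912
vertex 2.36 1.309 4.874
vertex 2.761 1.957 3.168
endloop
endfacet
facet normal -0.537 -0.379 -0.754
outer loop
vertex -2.977 -2.338 2.124
vertex -3.499 -2.291 2.472
vertex -3.198 -1.914 2.068
endloop
endfacet
facet normal 0.829 0.378 -0.411
outer loop
vertex -2.977 -2.338 2.124
vertex -3.198 -1.914 2.068
vertex -2.421 -1.529 3.988
endloop
endfacet
facet normal -0.537 -0.379 -0.754
outer loop
vertex -3.198 -1.914 2.068
vertex -3.499 -2.291 2.472
vertex -3.596 -1.71 2.249
endloop
endfacet
facet normal 0.319 0.896 -0.309
outer loop
vertex -3.198 -1.914 2.068
vertex -3.596 -1.71 2.249
vertex -2.421 -1.529 3.988
endloop
endfacet
facet normal -0.537 -0.379 -0.754
outer loop
vertex -3.596 -1.71 2.249
vertex -3.499 -2.291 2.472
vertex -3.937 -1.847 2.561
endloop
endfacet
facet normal -0.292 0.951 0.098
outer loop
vertex -3.596 -1.71 2.249
vertex -3.937 -1.847 2.561
vertex -2.421 -1.529 3.988
endloop
endfacet
facet normal -0.537 -0.379 -0.754
outer loop
vertex -3.937 -1.847 2.561
vertex -3.499 -2.291 2.472
vertex -4.022 -2.244 2.821
endloop
endfacet
facet normal -0.644 0.511 0.570
outer loop
vertex -3.937 -1.847 2.561
vertex -4.022 -2.244 2.821
vertex -2.421 -1.529 3.988
endloop
endfacet
facet normal -0.537 -0.379 -0.754
outer loop
vertex -4.022 -2.244 2.821
vertex -3.499 -2.291 2.472
vertex -3.801 -2.669 2.877
endloop
endfacet
facet normal -0.531 -0.167 0.831
outer loop
vertex -4.022 -2.244 2.821
vertex -3.801 -2.669 2.877
vertex -2.421 -1.529 3.988
endloop
endfacet
facet normal -0.536 -0.379 -0.754
outer loop
vertex -3.801 -2.669 2.877
vertex -3.499 -2.291 2.472
vertex -3.403 -2.872 2.696
endloop
endfacet
facet normal -0.019 -0.686 0.727
outer loop
vertex -3.801 -2.669 2.877
vertex -3.403 -2.872 2.696
vertex -2.421 -1.529 3.988
endloop
endfacet
facet normal -0.536 -0.379 -0.754
outer loop
vertex -3.403 -2.872 2.696
vertex -3.499 -2.291 2.472
vertex -3.061 -2.735 2.384
endloop
endfacet
facet normal 0.590 -0.741 0.321
outer loop
vertex -3.403 -2.872 2.696
vertex -3.061 -2.735 2.384
vertex -2.421 -1.529 3.988
endloop
endfacet
facet normal -0.537 -0.380 -0.753
outer loop
vertex -3.061 -2.735 2.384
vertex -3.499 -2.291 2.472
vertex -2.977 -2.338 2.124
endloop
endfacet
facet normal 0.942 -0.299 -0.151
outer loop
vertex -3.061 -2.735 2.384
vertex -2.977 -2.338 2.124
vertex -2.421 -1.529 3.988
endloop
endfacet

endsolid


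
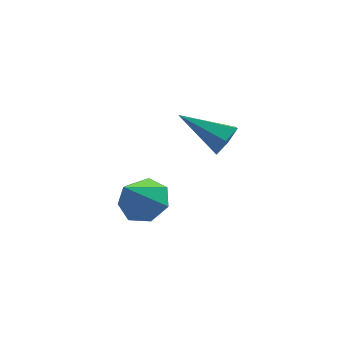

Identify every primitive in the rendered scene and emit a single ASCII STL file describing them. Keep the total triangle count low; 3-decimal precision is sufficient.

solid 
facet normal 0.376 0.497 -0.782
outer loop
vertex 1.211 1.799 -0.812
vertex 0.369 2.334 -0.877
vertex 1.196 2.535 -0.352
endloop
endfacet
facet normal 0.678 -0.380 0.630
outer loop
vertex 1.211 1.799 -0.812
vertex 1.196 2.535 -0.352
vertex -0.349 1.386 0.617
endloop
endfacet
facet normal 0.376 0.497 -0.782
outer loop
vertex 1.196 2.535 -0.352
vertex 0.369 2.334 -0.877
vertex 0.558 3.12 -0.287
endloop
endfacet
facet normal 0.350 0.283 0.893
outer loop
vertex 1.196 2.535 -0.352
vertex 0.558 3.12 -0.287
vertex -0.349 1.386 0.617
endloop
endfacet
facet normal 0.377 0.497 -0.782
outer loop
vertex 0.558 3.12 -0.287
vertex 0.369 2.334 -0.877
vertex -0.222 3.113 -0.667
endloop
endfacet
facet normal -0.363 0.573 0.735
outer loop
vertex 0.558 3.12 -0.287
vertex -0.222 3.113 -0.667
vertex -0.349 1.386 0.617
endloop
endfacet
facet normal 0.376 0.496 -0.783
outer loop
vertex -0.222 3.113 -0.667
vertex 0.369 2.334 -0.877
vertex -0.557 2.52 -1.204
endloop
endfacet
facet normal -0.922 0.272 0.275
outer loop
vertex -0.222 3.113 -0.667
vertex -0.557 2.52 -1.204
vertex -0.349 1.386 0.617
endloop
endfacet
facet normal 0.376 0.497 -0.782
outer loop
vertex -0.557 2.52 -1.204
vertex 0.369 2.334 -0.877
vertex -0.195 1.787 -1.496
endloop
endfacet
facet normal -0.909 -0.393 -0.141
outer loop
vertex -0.557 2.52 -1.204
vertex -0.195 1.787 -1.496
vertex -0.349 1.386 0.617
endloop
endfacet
facet normal 0.376 0.497 -0.782
outer loop
vertex -0.195 1.787 -1.496
vertex 0.369 2.334 -0.877
vertex 0.592 1.467 -1.321
endloop
endfacet
facet normal -0.331 -0.922 -0.199
outer loop
vertex -0.195 1.787 -1.496
vertex 0.592 1.467 -1.321
vertex -0.349 1.386 0.617
endloop
endfacet
facet normal 0.376 0.497 -0.782
outer loop
vertex 0.592 1.467 -1.321
vertex 0.369 2.334 -0.877
vertex 1.211 1.799 -0.812
endloop
endfacet
facet normal 0.374 -0.916 0.143
outer loop
vertex 0.592 1.467 -1.321
vertex 1.211 1.799 -0.812
vertex -0.349 1.386 0.617
endloop
endfacet
facet normal 0.821 -0.269 -0.503
outer loop
vertex 3.485 1.518 3.57
vertex 3.133 0.92 3.315
vertex 3.108 1.555 2.935
endloop
endfacet
facet normal -0.015 0.998 0.067
outer loop
vertex 3.485 1.518 3.57
vertex 3.108 1.555 2.935
vertex 1.547 1.44 4.285
endloop
endfacet
facet normal 0.821 -0.269 -0.504
outer loop
vertex 3.108 1.555 2.935
vertex 3.133 0.92 3.315
vertex 2.755 0.957 2.679
endloop
endfacet
facet normal -0.556 0.582 -0.593
outer loop
vertex 3.108 1.555 2.935
vertex 2.755 0.957 2.679
vertex 1.547 1.44 4.285
endloop
endfacet
facet normal 0.821 -0.269 -0.504
outer loop
vertex 2.755 0.957 2.679
vertex 3.133 0.92 3.315
vertex 2.78 0.322 3.059
endloop
endfacet
facet normal -0.799 -0.332 -0.501
outer loop
vertex 2.755 0.957 2.679
vertex 2.78 0.322 3.059
vertex 1.547 1.44 4.285
endloop
endfacet
facet normal 0.821 -0.270 -0.503
outer loop
vertex 2.78 0.322 3.059
vertex 3.133 0.92 3.315
vertex 3.157 0.286 3.694
endloop
endfacet
facet normal -0.501 -0.828 0.251
outer loop
vertex 2.78 0.322 3.059
vertex 3.157 0.286 3.694
vertex 1.547 1.44 4.285
endloop
endfacet
facet normal 0.821 -0.270 -0.503
outer loop
vertex 3.157 0.286 3.694
vertex 3.133 0.92 3.315
vertex 3.51 0.884 3.95
endloop
endfacet
facet normal 0.039 -0.412 0.910
outer loop
vertex 3.157 0.286 3.694
vertex 3.51 0.884 3.95
vertex 1.547 1.44 4.285
endloop
endfacet
facet normal 0.821 -0.269 -0.503
outer loop
vertex 3.51 0.884 3.95
vertex 3.133 0.92 3.315
vertex 3.485 1.518 3.57
endloop
endfacet
facet normal 0.282 0.501 0.818
outer loop
vertex 3.51 0.884 3.95
vertex 3.485 1.518 3.57
vertex 1.547 1.44 4.285
endloop
endfacet

endsolid


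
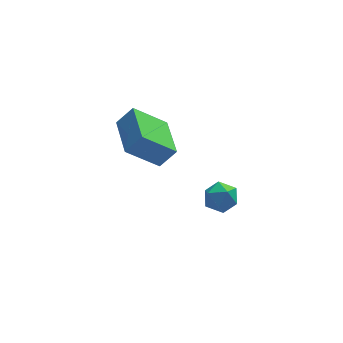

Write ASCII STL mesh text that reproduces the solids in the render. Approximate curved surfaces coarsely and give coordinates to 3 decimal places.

solid 
facet normal -0.649 -0.028 -0.760
outer loop
vertex -2.163 0.686 0.635
vertex -2.236 2.784 0.619
vertex -0.764 0.725 -0.56
endloop
endfacet
facet normal 0.035 -0.999 0.008
outer loop
vertex -0.064 0.756 0.261
vertex -2.163 0.686 0.635
vertex -0.764 0.725 -0.56
endloop
endfacet
facet normal -0.649 -0.029 -0.760
outer loop
vertex -0.764 0.725 -0.56
vertex -2.236 2.784 0.619
vertex -0.838 2.824 -0.576
endloop
endfacet
facet normal 0.760 0.022 -0.649
outer loop
vertex -0.838 2.824 -0.576
vertex -0.064 0.756 0.261
vertex -0.764 0.725 -0.56
endloop
endfacet
facet normal -0.760 -0.022 0.649
outer loop
vertex -2.163 0.686 0.635
vertex -1.536 2.815 1.44
vertex -2.236 2.784 0.619
endloop
endfacet
facet normal 0.035 -0.999 0.007
outer loop
vertex -1.462 0.716 1.456
vertex -2.163 0.686 0.635
vertex -0.064 0.756 0.261
endloop
endfacet
facet normal -0.760 -0.022 0.650
outer loop
vertex -1.462 0.716 1.456
vertex -1.536 2.815 1.44
vertex -2.163 0.686 0.635
endloop
endfacet
facet normal -0.035 0.999 -0.008
outer loop
vertex -2.236 2.784 0.619
vertex -1.536 2.815 1.44
vertex -0.838 2.824 -0.576
endloop
endfacet
facet normal 0.760 0.021 -0.650
outer loop
vertex -0.137 2.854 0.245
vertex -0.064 0.756 0.261
vertex -0.838 2.824 -0.576
endloop
endfacet
facet normal -0.034 0.999 -0.007
outer loop
vertex -0.838 2.824 -0.576
vertex -1.536 2.815 1.44
vertex -0.137 2.854 0.245
endloop
endfacet
facet normal 0.649 0.028 0.760
outer loop
vertex -0.137 2.854 0.245
vertex -1.462 0.716 1.456
vertex -0.064 0.756 0.261
endloop
endfacet
facet normal 0.649 0.029 0.760
outer loop
vertex -1.536 2.815 1.44
vertex -1.462 0.716 1.456
vertex -0.137 2.854 0.245
endloop
endfacet
facet normal 0.462 0.757 0.462
outer loop
vertex 1.219 -2.37 0.759
vertex 1.004 -2.648 1.43
vertex 1.662 -2.863 1.124
endloop
endfacet
facet normal 0.789 0.596 -0.153
outer loop
vertex 1.219 -2.37 0.759
vertex 1.662 -2.863 1.124
vertex 1.563 -2.924 0.375
endloop
endfacet
facet normal 0.312 0.664 -0.679
outer loop
vertex 1.219 -2.37 0.759
vertex 1.563 -2.924 0.375
vertex 0.844 -2.746 0.219
endloop
endfacet
facet normal -0.308 0.868 -0.390
outer loop
vertex 1.219 -2.37 0.759
vertex 0.844 -2.746 0.219
vertex 0.499 -2.575 0.871
endloop
endfacet
facet normal -0.214 0.925 0.314
outer loop
vertex 1.219 -2.37 0.759
vertex 0.499 -2.575 0.871
vertex 1.004 -2.648 1.43
endloop
endfacet
facet normal 0.988 -0.089 -0.123
outer loop
vertex 1.563 -2.924 0.375
vertex 1.662 -2.863 1.124
vertex 1.561 -3.545 0.809
endloop
endfacet
facet normal 0.461 0.172 0.871
outer loop
vertex 1.662 -2.863 1.124
vertex 1.004 -2.648 1.43
vertex 1.216 -3.374 1.461
endloop
endfacet
facet normal -0.635 0.444 0.632
outer loop
vertex 1.004 -2.648 1.43
vertex 0.499 -2.575 0.871
vertex 0.497 -3.196 1.305
endloop
endfacet
facet normal -0.786 0.351 -0.508
outer loop
vertex 0.499 -2.575 0.871
vertex 0.844 -2.746 0.219
vertex 0.398 -3.257 0.556
endloop
endfacet
facet normal 0.217 0.022 -0.976
outer loop
vertex 0.844 -2.746 0.219
vertex 1.563 -2.924 0.375
vertex 1.056 -3.472 0.25
endloop
endfacet
facet normal 0.308 -0.868 0.390
outer loop
vertex 0.841 -3.75 0.921
vertex 1.561 -3.545 0.809
vertex 1.216 -3.374 1.461
endloop
endfacet
facet normal -0.312 -0.664 0.679
outer loop
vertex 0.841 -3.75 0.921
vertex 1.216 -3.374 1.461
vertex 0.497 -3.196 1.305
endloop
endfacet
facet normal -0.789 -0.596 0.153
outer loop
vertex 0.841 -3.75 0.921
vertex 0.497 -3.196 1.305
vertex 0.398 -3.257 0.556
endloop
endfacet
facet normal -0.462 -0.757 -0.462
outer loop
vertex 0.841 -3.75 0.921
vertex 0.398 -3.257 0.556
vertex 1.056 -3.472 0.25
endloop
endfacet
facet normal 0.214 -0.925 -0.314
outer loop
vertex 0.841 -3.75 0.921
vertex 1.056 -3.472 0.25
vertex 1.561 -3.545 0.809
endloop
endfacet
facet normal 0.786 -0.351 0.508
outer loop
vertex 1.216 -3.374 1.461
vertex 1.561 -3.545 0.809
vertex 1.662 -2.863 1.124
endloop
endfacet
facet normal -0.217 -0.022 0.976
outer loop
vertex 0.497 -3.196 1.305
vertex 1.216 -3.374 1.461
vertex 1.004 -2.648 1.43
endloop
endfacet
facet normal -0.988 0.089 0.123
outer loop
vertex 0.398 -3.257 0.556
vertex 0.497 -3.196 1.305
vertex 0.499 -2.575 0.871
endloop
endfacet
facet normal -0.461 -0.172 -0.871
outer loop
vertex 1.056 -3.472 0.25
vertex 0.398 -3.257 0.556
vertex 0.844 -2.746 0.219
endloop
endfacet
facet normal 0.635 -0.444 -0.632
outer loop
vertex 1.561 -3.545 0.809
vertex 1.056 -3.472 0.25
vertex 1.563 -2.924 0.375
endloop
endfacet

endsolid


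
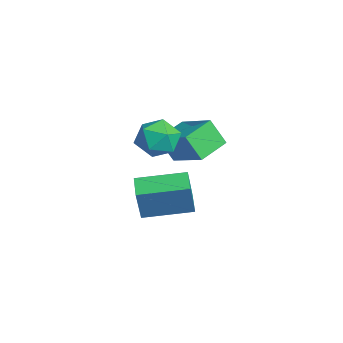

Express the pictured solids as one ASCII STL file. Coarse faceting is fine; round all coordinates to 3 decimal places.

solid 
facet normal -0.959 0.135 0.248
outer loop
vertex -2.516 -3.919 -0.211
vertex -2.158 -1.889 0.068
vertex -2.877 -3.642 -1.755
endloop
endfacet
facet normal -0.173 -0.976 -0.135
outer loop
vertex -1.822 -3.791 -2.028
vertex -2.516 -3.919 -0.211
vertex -2.877 -3.642 -1.755
endloop
endfacet
facet normal -0.959 0.135 0.248
outer loop
vertex -2.877 -3.642 -1.755
vertex -2.158 -1.889 0.068
vertex -2.519 -1.613 -1.476
endloop
endfacet
facet normal -0.224 0.171 -0.959
outer loop
vertex -2.519 -1.613 -1.476
vertex -1.822 -3.791 -2.028
vertex -2.877 -3.642 -1.755
endloop
endfacet
facet normal 0.224 -0.171 0.959
outer loop
vertex -2.516 -3.919 -0.211
vertex -1.103 -2.038 -0.205
vertex -2.158 -1.889 0.068
endloop
endfacet
facet normal -0.172 -0.976 -0.134
outer loop
vertex -1.461 -4.067 -0.484
vertex -2.516 -3.919 -0.211
vertex -1.822 -3.791 -2.028
endloop
endfacet
facet normal 0.224 -0.171 0.959
outer loop
vertex -1.461 -4.067 -0.484
vertex -1.103 -2.038 -0.205
vertex -2.516 -3.919 -0.211
endloop
endfacet
facet normal 0.173 0.976 0.134
outer loop
vertex -2.158 -1.889 0.068
vertex -1.103 -2.038 -0.205
vertex -2.519 -1.613 -1.476
endloop
endfacet
facet normal -0.224 0.171 -0.959
outer loop
vertex -1.464 -1.761 -1.749
vertex -1.822 -3.791 -2.028
vertex -2.519 -1.613 -1.476
endloop
endfacet
facet normal 0.172 0.976 0.135
outer loop
vertex -2.519 -1.613 -1.476
vertex -1.103 -2.038 -0.205
vertex -1.464 -1.761 -1.749
endloop
endfacet
facet normal 0.959 -0.135 -0.248
outer loop
vertex -1.464 -1.761 -1.749
vertex -1.461 -4.067 -0.484
vertex -1.822 -3.791 -2.028
endloop
endfacet
facet normal 0.959 -0.135 -0.248
outer loop
vertex -1.103 -2.038 -0.205
vertex -1.461 -4.067 -0.484
vertex -1.464 -1.761 -1.749
endloop
endfacet
facet normal -0.408 0.745 0.528
outer loop
vertex -0.807 -3.043 3.507
vertex -0.264 -3.271 4.248
vertex 0.047 -2.647 3.608
endloop
endfacet
facet normal -0.398 0.902 -0.168
outer loop
vertex -0.807 -3.043 3.507
vertex 0.047 -2.647 3.608
vertex -0.244 -2.935 2.754
endloop
endfacet
facet normal -0.762 0.394 -0.513
outer loop
vertex -0.807 -3.043 3.507
vertex -0.244 -2.935 2.754
vertex -0.734 -3.736 2.867
endloop
endfacet
facet normal -0.997 -0.076 -0.031
outer loop
vertex -0.807 -3.043 3.507
vertex -0.734 -3.736 2.867
vertex -0.747 -3.944 3.79
endloop
endfacet
facet normal -0.777 0.141 0.613
outer loop
vertex -0.807 -3.043 3.507
vertex -0.747 -3.944 3.79
vertex -0.264 -3.271 4.248
endloop
endfacet
facet normal 0.280 0.877 -0.391
outer loop
vertex -0.244 -2.935 2.754
vertex 0.047 -2.647 3.608
vertex 0.647 -3.096 3.03
endloop
endfacet
facet normal 0.265 0.623 0.736
outer loop
vertex 0.047 -2.647 3.608
vertex -0.264 -3.271 4.248
vertex 0.634 -3.304 3.953
endloop
endfacet
facet normal -0.335 -0.354 0.873
outer loop
vertex -0.264 -3.271 4.248
vertex -0.747 -3.944 3.79
vertex 0.144 -4.105 4.066
endloop
endfacet
facet normal -0.689 -0.704 -0.168
outer loop
vertex -0.747 -3.944 3.79
vertex -0.734 -3.736 2.867
vertex -0.147 -4.393 3.212
endloop
endfacet
facet normal -0.310 0.056 -0.949
outer loop
vertex -0.734 -3.736 2.867
vertex -0.244 -2.935 2.754
vertex 0.164 -3.769 2.572
endloop
endfacet
facet normal 0.997 0.076 0.031
outer loop
vertex 0.707 -3.997 3.313
vertex 0.647 -3.096 3.03
vertex 0.634 -3.304 3.953
endloop
endfacet
facet normal 0.762 -0.394 0.513
outer loop
vertex 0.707 -3.997 3.313
vertex 0.634 -3.304 3.953
vertex 0.144 -4.105 4.066
endloop
endfacet
facet normal 0.398 -0.902 0.168
outer loop
vertex 0.707 -3.997 3.313
vertex 0.144 -4.105 4.066
vertex -0.147 -4.393 3.212
endloop
endfacet
facet normal 0.408 -0.745 -0.528
outer loop
vertex 0.707 -3.997 3.313
vertex -0.147 -4.393 3.212
vertex 0.164 -3.769 2.572
endloop
endfacet
facet normal 0.777 -0.141 -0.613
outer loop
vertex 0.707 -3.997 3.313
vertex 0.164 -3.769 2.572
vertex 0.647 -3.096 3.03
endloop
endfacet
facet normal 0.689 0.704 0.168
outer loop
vertex 0.634 -3.304 3.953
vertex 0.647 -3.096 3.03
vertex 0.047 -2.647 3.608
endloop
endfacet
facet normal 0.310 -0.056 0.949
outer loop
vertex 0.144 -4.105 4.066
vertex 0.634 -3.304 3.953
vertex -0.264 -3.271 4.248
endloop
endfacet
facet normal -0.280 -0.877 0.391
outer loop
vertex -0.147 -4.393 3.212
vertex 0.144 -4.105 4.066
vertex -0.747 -3.944 3.79
endloop
endfacet
facet normal -0.265 -0.623 -0.736
outer loop
vertex 0.164 -3.769 2.572
vertex -0.147 -4.393 3.212
vertex -0.734 -3.736 2.867
endloop
endfacet
facet normal 0.335 0.354 -0.873
outer loop
vertex 0.647 -3.096 3.03
vertex 0.164 -3.769 2.572
vertex -0.244 -2.935 2.754
endloop
endfacet
facet normal -0.263 -0.427 0.865
outer loop
vertex -0.161 -2.455 3.251
vertex -0.913 -1.332 3.577
vertex -1.598 -3.186 2.453
endloop
endfacet
facet normal 0.541 -0.808 -0.234
outer loop
vertex -1.267 -2.648 1.363
vertex -0.161 -2.455 3.251
vertex -1.598 -3.186 2.453
endloop
endfacet
facet normal -0.263 -0.427 0.865
outer loop
vertex -1.598 -3.186 2.453
vertex -0.913 -1.332 3.577
vertex -2.351 -2.064 2.778
endloop
endfacet
facet normal -0.798 -0.407 -0.443
outer loop
vertex -2.351 -2.064 2.778
vertex -1.267 -2.648 1.363
vertex -1.598 -3.186 2.453
endloop
endfacet
facet normal 0.799 0.406 0.443
outer loop
vertex -0.161 -2.455 3.251
vertex -0.582 -0.794 2.487
vertex -0.913 -1.332 3.577
endloop
endfacet
facet normal 0.541 -0.807 -0.235
outer loop
vertex 0.171 -1.916 2.162
vertex -0.161 -2.455 3.251
vertex -1.267 -2.648 1.363
endloop
endfacet
facet normal 0.798 0.407 0.445
outer loop
vertex 0.171 -1.916 2.162
vertex -0.582 -0.794 2.487
vertex -0.161 -2.455 3.251
endloop
endfacet
facet normal -0.541 0.808 0.234
outer loop
vertex -0.913 -1.332 3.577
vertex -0.582 -0.794 2.487
vertex -2.351 -2.064 2.778
endloop
endfacet
facet normal -0.799 -0.406 -0.444
outer loop
vertex -2.019 -1.525 1.689
vertex -1.267 -2.648 1.363
vertex -2.351 -2.064 2.778
endloop
endfacet
facet normal -0.541 0.808 0.235
outer loop
vertex -2.351 -2.064 2.778
vertex -0.582 -0.794 2.487
vertex -2.019 -1.525 1.689
endloop
endfacet
facet normal 0.263 0.427 -0.865
outer loop
vertex -2.019 -1.525 1.689
vertex 0.171 -1.916 2.162
vertex -1.267 -2.648 1.363
endloop
endfacet
facet normal 0.263 0.427 -0.865
outer loop
vertex -0.582 -0.794 2.487
vertex 0.171 -1.916 2.162
vertex -2.019 -1.525 1.689
endloop
endfacet

endsolid


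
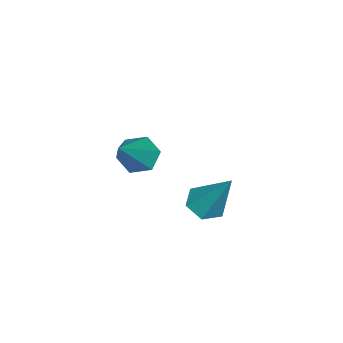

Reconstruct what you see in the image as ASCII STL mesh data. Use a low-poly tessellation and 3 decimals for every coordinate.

solid 
facet normal -0.236 -0.485 -0.842
outer loop
vertex 2.947 1.072 -1.649
vertex 2.429 1.501 -1.751
vertex 3.043 1.644 -2.005
endloop
endfacet
facet normal 0.990 -0.104 0.099
outer loop
vertex 2.947 1.072 -1.649
vertex 3.043 1.644 -2.005
vertex 2.931 2.539 0.051
endloop
endfacet
facet normal -0.235 -0.485 -0.842
outer loop
vertex 3.043 1.644 -2.005
vertex 2.429 1.501 -1.751
vertex 2.525 2.072 -2.107
endloop
endfacet
facet normal 0.644 0.714 -0.276
outer loop
vertex 3.043 1.644 -2.005
vertex 2.525 2.072 -2.107
vertex 2.931 2.539 0.051
endloop
endfacet
facet normal -0.234 -0.486 -0.842
outer loop
vertex 2.525 2.072 -2.107
vertex 2.429 1.501 -1.751
vertex 1.911 1.929 -1.854
endloop
endfacet
facet normal -0.283 0.947 -0.152
outer loop
vertex 2.525 2.072 -2.107
vertex 1.911 1.929 -1.854
vertex 2.931 2.539 0.051
endloop
endfacet
facet normal -0.234 -0.486 -0.842
outer loop
vertex 1.911 1.929 -1.854
vertex 2.429 1.501 -1.751
vertex 1.814 1.358 -1.498
endloop
endfacet
facet normal -0.865 0.363 0.347
outer loop
vertex 1.911 1.929 -1.854
vertex 1.814 1.358 -1.498
vertex 2.931 2.539 0.051
endloop
endfacet
facet normal -0.234 -0.486 -0.842
outer loop
vertex 1.814 1.358 -1.498
vertex 2.429 1.501 -1.751
vertex 2.332 0.93 -1.395
endloop
endfacet
facet normal -0.520 -0.456 0.722
outer loop
vertex 1.814 1.358 -1.498
vertex 2.332 0.93 -1.395
vertex 2.931 2.539 0.051
endloop
endfacet
facet normal -0.236 -0.485 -0.842
outer loop
vertex 2.332 0.93 -1.395
vertex 2.429 1.501 -1.751
vertex 2.947 1.072 -1.649
endloop
endfacet
facet normal 0.407 -0.690 0.599
outer loop
vertex 2.332 0.93 -1.395
vertex 2.947 1.072 -1.649
vertex 2.931 2.539 0.051
endloop
endfacet
facet normal -0.720 -0.046 -0.693
outer loop
vertex 0.711 -1.964 -2.924
vertex 0.197 -1.908 -2.394
vertex 0.467 -1.298 -2.715
endloop
endfacet
facet normal 0.793 0.427 -0.434
outer loop
vertex 0.711 -1.964 -2.924
vertex 0.467 -1.298 -2.715
vertex 1.723 -1.812 -0.926
endloop
endfacet
facet normal -0.720 -0.045 -0.692
outer loop
vertex 0.467 -1.298 -2.715
vertex 0.197 -1.908 -2.394
vertex -0.046 -1.241 -2.185
endloop
endfacet
facet normal 0.229 0.966 0.117
outer loop
vertex 0.467 -1.298 -2.715
vertex -0.046 -1.241 -2.185
vertex 1.723 -1.812 -0.926
endloop
endfacet
facet normal -0.720 -0.045 -0.693
outer loop
vertex -0.046 -1.241 -2.185
vertex 0.197 -1.908 -2.394
vertex -0.316 -1.851 -1.865
endloop
endfacet
facet normal -0.357 0.553 0.753
outer loop
vertex -0.046 -1.241 -2.185
vertex -0.316 -1.851 -1.865
vertex 1.723 -1.812 -0.926
endloop
endfacet
facet normal -0.720 -0.045 -0.693
outer loop
vertex -0.316 -1.851 -1.865
vertex 0.197 -1.908 -2.394
vertex -0.073 -2.518 -2.074
endloop
endfacet
facet normal -0.377 -0.399 0.836
outer loop
vertex -0.316 -1.851 -1.865
vertex -0.073 -2.518 -2.074
vertex 1.723 -1.812 -0.926
endloop
endfacet
facet normal -0.720 -0.044 -0.692
outer loop
vertex -0.073 -2.518 -2.074
vertex 0.197 -1.908 -2.394
vertex 0.44 -2.574 -2.604
endloop
endfacet
facet normal 0.189 -0.940 0.282
outer loop
vertex -0.073 -2.518 -2.074
vertex 0.44 -2.574 -2.604
vertex 1.723 -1.812 -0.926
endloop
endfacet
facet normal -0.719 -0.044 -0.693
outer loop
vertex 0.44 -2.574 -2.604
vertex 0.197 -1.908 -2.394
vertex 0.711 -1.964 -2.924
endloop
endfacet
facet normal 0.773 -0.528 -0.351
outer loop
vertex 0.44 -2.574 -2.604
vertex 0.711 -1.964 -2.924
vertex 1.723 -1.812 -0.926
endloop
endfacet

endsolid


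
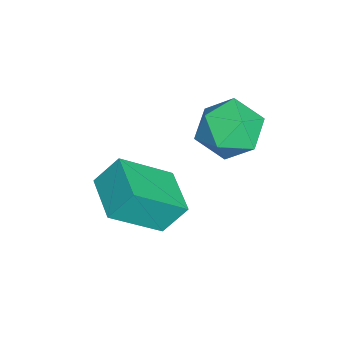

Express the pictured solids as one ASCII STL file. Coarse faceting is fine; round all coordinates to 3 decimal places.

solid 
facet normal -0.771 0.480 0.420
outer loop
vertex -3.813 3.98 1.24
vertex -3.371 3.825 2.228
vertex -3.125 4.723 1.654
endloop
endfacet
facet normal -0.644 0.728 -0.236
outer loop
vertex -3.813 3.98 1.24
vertex -3.125 4.723 1.654
vertex -3.057 4.441 0.6
endloop
endfacet
facet normal -0.698 0.182 -0.693
outer loop
vertex -3.813 3.98 1.24
vertex -3.057 4.441 0.6
vertex -3.259 3.37 0.522
endloop
endfacet
facet normal -0.858 -0.404 -0.319
outer loop
vertex -3.813 3.98 1.24
vertex -3.259 3.37 0.522
vertex -3.454 2.989 1.529
endloop
endfacet
facet normal -0.903 -0.219 0.370
outer loop
vertex -3.813 3.98 1.24
vertex -3.454 2.989 1.529
vertex -3.371 3.825 2.228
endloop
endfacet
facet normal 0.029 0.966 -0.257
outer loop
vertex -3.057 4.441 0.6
vertex -3.125 4.723 1.654
vertex -2.146 4.571 1.191
endloop
endfacet
facet normal -0.176 0.564 0.807
outer loop
vertex -3.125 4.723 1.654
vertex -3.371 3.825 2.228
vertex -2.341 4.19 2.198
endloop
endfacet
facet normal -0.389 -0.568 0.725
outer loop
vertex -3.371 3.825 2.228
vertex -3.454 2.989 1.529
vertex -2.543 3.119 2.12
endloop
endfacet
facet normal -0.318 -0.865 -0.389
outer loop
vertex -3.454 2.989 1.529
vertex -3.259 3.37 0.522
vertex -2.475 2.837 1.066
endloop
endfacet
facet normal -0.059 0.083 -0.995
outer loop
vertex -3.259 3.37 0.522
vertex -3.057 4.441 0.6
vertex -2.229 3.735 0.492
endloop
endfacet
facet normal 0.858 0.404 0.319
outer loop
vertex -1.787 3.58 1.48
vertex -2.146 4.571 1.191
vertex -2.341 4.19 2.198
endloop
endfacet
facet normal 0.698 -0.182 0.693
outer loop
vertex -1.787 3.58 1.48
vertex -2.341 4.19 2.198
vertex -2.543 3.119 2.12
endloop
endfacet
facet normal 0.644 -0.728 0.236
outer loop
vertex -1.787 3.58 1.48
vertex -2.543 3.119 2.12
vertex -2.475 2.837 1.066
endloop
endfacet
facet normal 0.771 -0.480 -0.420
outer loop
vertex -1.787 3.58 1.48
vertex -2.475 2.837 1.066
vertex -2.229 3.735 0.492
endloop
endfacet
facet normal 0.903 0.219 -0.370
outer loop
vertex -1.787 3.58 1.48
vertex -2.229 3.735 0.492
vertex -2.146 4.571 1.191
endloop
endfacet
facet normal 0.318 0.865 0.389
outer loop
vertex -2.341 4.19 2.198
vertex -2.146 4.571 1.191
vertex -3.125 4.723 1.654
endloop
endfacet
facet normal 0.059 -0.083 0.995
outer loop
vertex -2.543 3.119 2.12
vertex -2.341 4.19 2.198
vertex -3.371 3.825 2.228
endloop
endfacet
facet normal -0.029 -0.966 0.257
outer loop
vertex -2.475 2.837 1.066
vertex -2.543 3.119 2.12
vertex -3.454 2.989 1.529
endloop
endfacet
facet normal 0.176 -0.564 -0.807
outer loop
vertex -2.229 3.735 0.492
vertex -2.475 2.837 1.066
vertex -3.259 3.37 0.522
endloop
endfacet
facet normal 0.389 0.568 -0.725
outer loop
vertex -2.146 4.571 1.191
vertex -2.229 3.735 0.492
vertex -3.057 4.441 0.6
endloop
endfacet
facet normal -0.901 -0.426 0.080
outer loop
vertex -2.374 0.702 -0.099
vertex -3.158 2.121 -1.387
vertex -2.124 -0.001 -1.026
endloop
endfacet
facet normal 0.378 -0.686 0.622
outer loop
vertex -0.682 0.679 -1.153
vertex -2.374 0.702 -0.099
vertex -2.124 -0.001 -1.026
endloop
endfacet
facet normal -0.901 -0.426 0.080
outer loop
vertex -2.124 -0.001 -1.026
vertex -3.158 2.121 -1.387
vertex -2.908 1.417 -2.313
endloop
endfacet
facet normal 0.210 -0.591 -0.779
outer loop
vertex -2.908 1.417 -2.313
vertex -0.682 0.679 -1.153
vertex -2.124 -0.001 -1.026
endloop
endfacet
facet normal -0.210 0.591 0.779
outer loop
vertex -2.374 0.702 -0.099
vertex -1.716 2.801 -1.514
vertex -3.158 2.121 -1.387
endloop
endfacet
facet normal 0.379 -0.685 0.623
outer loop
vertex -0.932 1.383 -0.227
vertex -2.374 0.702 -0.099
vertex -0.682 0.679 -1.153
endloop
endfacet
facet normal -0.210 0.591 0.779
outer loop
vertex -0.932 1.383 -0.227
vertex -1.716 2.801 -1.514
vertex -2.374 0.702 -0.099
endloop
endfacet
facet normal -0.378 0.685 -0.623
outer loop
vertex -3.158 2.121 -1.387
vertex -1.716 2.801 -1.514
vertex -2.908 1.417 -2.313
endloop
endfacet
facet normal 0.210 -0.591 -0.779
outer loop
vertex -1.466 2.098 -2.441
vertex -0.682 0.679 -1.153
vertex -2.908 1.417 -2.313
endloop
endfacet
facet normal -0.379 0.685 -0.622
outer loop
vertex -2.908 1.417 -2.313
vertex -1.716 2.801 -1.514
vertex -1.466 2.098 -2.441
endloop
endfacet
facet normal 0.901 0.425 -0.080
outer loop
vertex -1.466 2.098 -2.441
vertex -0.932 1.383 -0.227
vertex -0.682 0.679 -1.153
endloop
endfacet
facet normal 0.901 0.426 -0.080
outer loop
vertex -1.716 2.801 -1.514
vertex -0.932 1.383 -0.227
vertex -1.466 2.098 -2.441
endloop
endfacet

endsolid
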